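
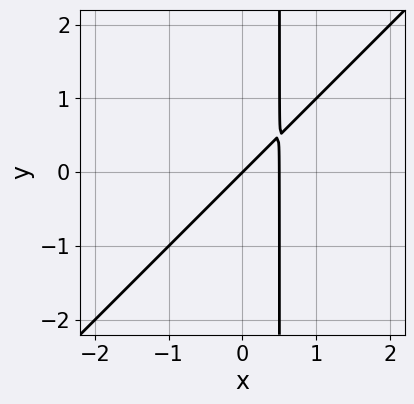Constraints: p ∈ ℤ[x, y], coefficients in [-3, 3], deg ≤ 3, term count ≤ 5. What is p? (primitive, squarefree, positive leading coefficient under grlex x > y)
deg p = 2. The shape is more complex than any degree-1 curve.
From the visible intercepts: it meets the y-axis at y = 0 (among the integer gridlines); it meets the x-axis at x = 0 (among the integer gridlines).
These observations pin down the coefficients.

2*x^2 - 2*x*y - x + y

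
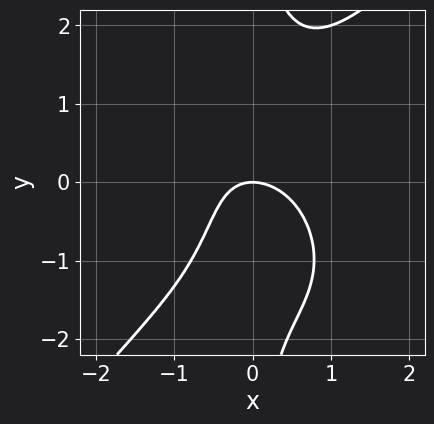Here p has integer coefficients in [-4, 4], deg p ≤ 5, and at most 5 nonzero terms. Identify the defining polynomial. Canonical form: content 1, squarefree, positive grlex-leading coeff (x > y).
3*x^4 - 2*x*y^3 + 3*x^2 + 2*x*y + 3*y

Degree: a generic line meets the curve in up to 4 points, so deg p = 4.
Observable constraints: it crosses the x-axis at the gridline x = 0; it crosses the y-axis at the gridline y = 0.
These observations pin down the coefficients.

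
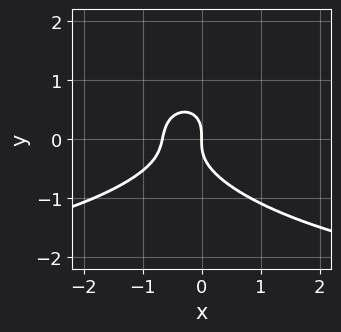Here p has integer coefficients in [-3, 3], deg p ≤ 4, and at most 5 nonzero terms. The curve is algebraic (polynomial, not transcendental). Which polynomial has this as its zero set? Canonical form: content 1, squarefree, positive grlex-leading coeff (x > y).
x^2*y + 3*y^3 + 3*x^2 + 2*x

1. Degree: a generic line meets the curve in up to 3 points, so deg p = 3.
2. Reading off the gridlines: it meets the y-axis at y = 0 (among the integer gridlines); one x-axis crossing is at x = 0.
3. The integer polynomial consistent with all of this is the stated p.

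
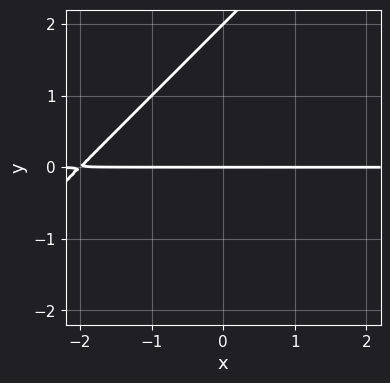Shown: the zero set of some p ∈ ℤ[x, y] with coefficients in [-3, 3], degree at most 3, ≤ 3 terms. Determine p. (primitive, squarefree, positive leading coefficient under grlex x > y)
First, degree: no degree-1 curve has this shape, so deg p = 2.
Next, from the visible intercepts: the y-axis gridline crossings are at y ∈ {0, 2}; every point of the x-axis in the box is on the curve.
Finally, the integer polynomial consistent with all of this is the stated p.

x*y - y^2 + 2*y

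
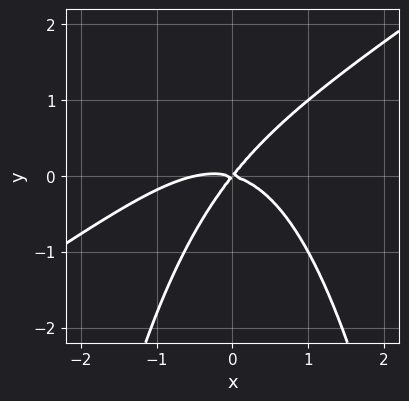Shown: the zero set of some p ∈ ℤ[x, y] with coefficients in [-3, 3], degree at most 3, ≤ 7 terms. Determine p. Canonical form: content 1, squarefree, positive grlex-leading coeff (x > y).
(a) deg p = 3.
(b) Observable constraints: it meets the x-axis at x = 0 (among the integer gridlines); one y-axis crossing is at y = 0.
(c) Fitting integer coefficients to these (and the overall shape) gives p.

2*x^3 - 3*x^2*y + x^2 + 3*x*y - 3*y^2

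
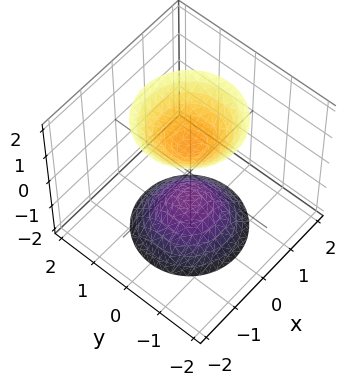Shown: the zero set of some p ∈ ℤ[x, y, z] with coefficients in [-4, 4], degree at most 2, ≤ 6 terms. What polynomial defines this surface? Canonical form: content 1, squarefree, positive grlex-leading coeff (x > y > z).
2*x^2 + 2*y^2 - z^2 + 1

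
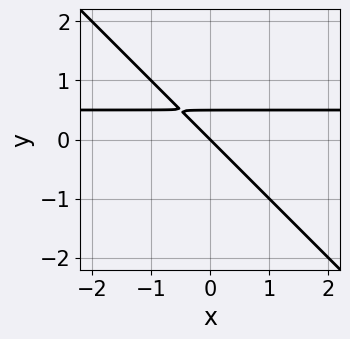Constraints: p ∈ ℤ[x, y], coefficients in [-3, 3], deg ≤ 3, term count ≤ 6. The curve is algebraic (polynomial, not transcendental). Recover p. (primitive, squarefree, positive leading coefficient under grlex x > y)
2*x*y + 2*y^2 - x - y

(a) The degree is 2 — no degree-1 curve has this shape.
(b) From the visible intercepts: one x-axis crossing is at x = 0; it meets the y-axis at y = 0 (among the integer gridlines).
(c) Solving for integer coefficients yields p as stated.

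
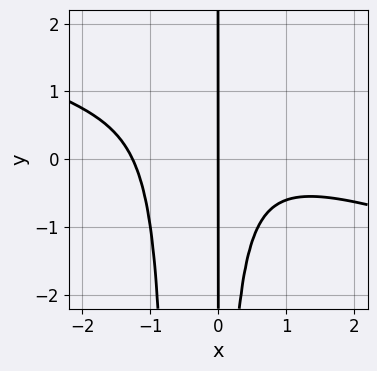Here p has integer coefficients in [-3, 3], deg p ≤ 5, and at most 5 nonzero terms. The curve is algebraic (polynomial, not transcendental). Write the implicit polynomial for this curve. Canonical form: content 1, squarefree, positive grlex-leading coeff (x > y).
x^4 + 3*x^3*y + 2*x^2*y + 2*x

Degree: the shape is more complex than any degree-3 curve, so deg p = 4.
Reading off the gridlines: the visible y-axis segment lies entirely on the curve; it meets the x-axis at x = 0 (among the integer gridlines).
The integer polynomial consistent with all of this is the stated p.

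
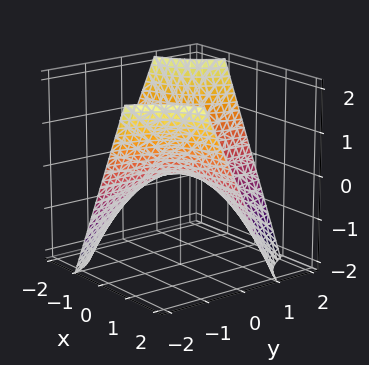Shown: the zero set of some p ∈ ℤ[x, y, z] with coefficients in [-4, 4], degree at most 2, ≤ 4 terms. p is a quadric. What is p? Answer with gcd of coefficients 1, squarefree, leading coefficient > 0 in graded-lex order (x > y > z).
First, the degree is 2 — a hyperbolic paraboloid; a quadric.
Then, checking where it meets the axes: it crosses the z-axis at the gridline z = 0; the visible y-axis segment lies entirely on the surface; the visible x-axis segment lies entirely on the surface.
Finally, assembling these constraints gives the stated polynomial.

x*y + z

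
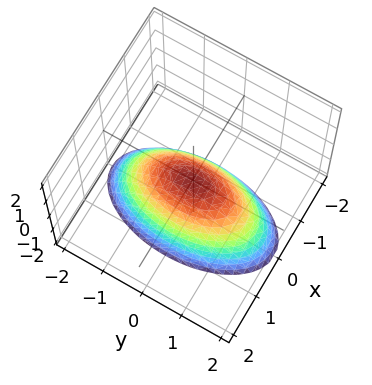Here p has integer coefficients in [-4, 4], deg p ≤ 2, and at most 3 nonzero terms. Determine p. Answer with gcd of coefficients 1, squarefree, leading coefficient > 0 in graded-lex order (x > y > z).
3*x^2 + y^2 + 2*z

First, degree: a single bowl opening along one axis; a quadric, so deg p = 2.
Next, symmetries: mirror symmetry x ↦ −x ⇒ only even powers of x; the y ↦ −y reflection is a symmetry, so y appears only in even powers.
Next, against the integer gridlines: it meets the x-axis at x = 0 (among the integer gridlines); one z-axis crossing is at z = 0; it crosses the y-axis at the gridline y = 0.
Finally, matching integer coefficients to the picture gives p.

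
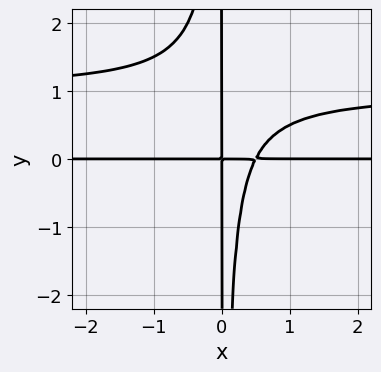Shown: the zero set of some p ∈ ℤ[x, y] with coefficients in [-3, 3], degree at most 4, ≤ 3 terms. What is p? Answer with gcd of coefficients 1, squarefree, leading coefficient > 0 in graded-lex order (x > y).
First, deg p = 4. No degree-3 curve has this shape.
Next, checking where it meets the axes: every point of the x-axis in the box is on the curve; every point of the y-axis in the box is on the curve.
Finally, together with the visible shape, these determine p as stated.

2*x^2*y^2 - 2*x^2*y + x*y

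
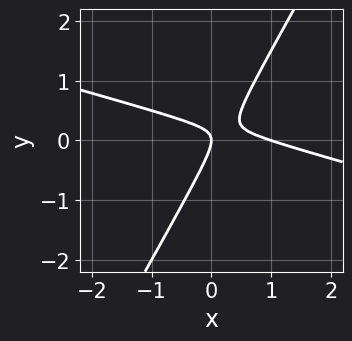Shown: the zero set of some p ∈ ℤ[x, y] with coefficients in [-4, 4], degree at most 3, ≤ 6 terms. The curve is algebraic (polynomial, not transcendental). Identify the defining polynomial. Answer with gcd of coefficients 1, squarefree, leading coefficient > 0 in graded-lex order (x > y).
(a) Degree: no degree-1 curve has this shape, so deg p = 2.
(b) Checking where it meets the axes: it crosses the y-axis at the gridline y = 0; the x-axis gridline crossings are at x ∈ {0, 1}.
(c) Matching integer coefficients to the picture gives p.

x^2 + 3*x*y - 2*y^2 - x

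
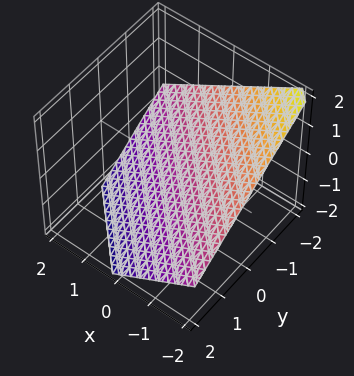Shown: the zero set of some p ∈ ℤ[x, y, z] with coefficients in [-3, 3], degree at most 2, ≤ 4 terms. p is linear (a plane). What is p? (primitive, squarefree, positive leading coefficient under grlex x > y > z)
First, the degree is 1 — every cross-section is a straight line — this is a plane.
Next, reading off the gridlines: it meets the x-axis at x = -1 (among the integer gridlines); it meets the y-axis at y = -1 (among the integer gridlines).
Finally, assembling these constraints gives the stated polynomial.

2*x + 2*y + 3*z + 2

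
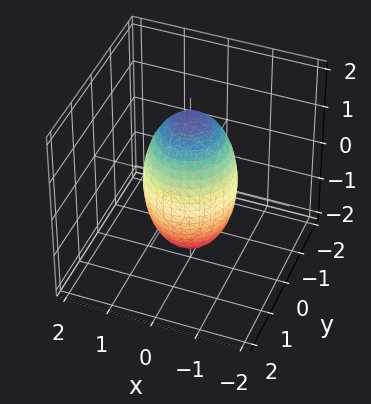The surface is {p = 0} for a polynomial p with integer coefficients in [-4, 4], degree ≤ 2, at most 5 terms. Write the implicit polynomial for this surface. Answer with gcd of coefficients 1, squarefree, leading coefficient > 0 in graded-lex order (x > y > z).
First, the degree is 2 — a closed, bounded, convex surface; a quadric.
Then, symmetries: it's symmetric under z → −z, forcing even powers of z; every cross-section ⟂ z is a circle, so x, y appear only via x² + y².
Then, observable constraints: a circular section at z = 0 has radius exactly 1; the y-axis gridline crossings are at y ∈ {-1, 1}; among the integer gridlines, it crosses the x-axis at x ∈ {-1, 1}.
Finally, together with the visible shape, these determine p as stated.

3*x^2 + 3*y^2 + z^2 - 3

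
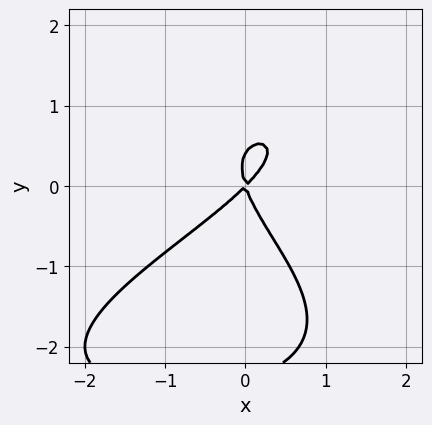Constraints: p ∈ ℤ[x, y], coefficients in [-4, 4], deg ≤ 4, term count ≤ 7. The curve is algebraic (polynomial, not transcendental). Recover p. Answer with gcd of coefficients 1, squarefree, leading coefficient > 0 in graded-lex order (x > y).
y^4 + 2*y^3 + 3*x^2 - 2*x*y - y^2

First, the degree is 4 — a generic line meets the curve in up to 4 points.
Then, reading off the gridlines: it meets the x-axis at x = 0 (among the integer gridlines); one y-axis crossing is at y = 0.
Finally, these observations pin down the coefficients.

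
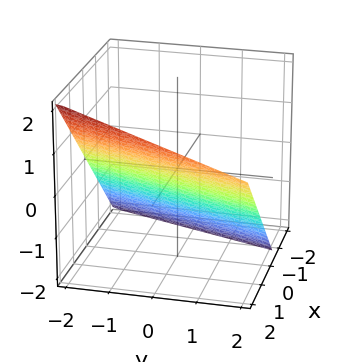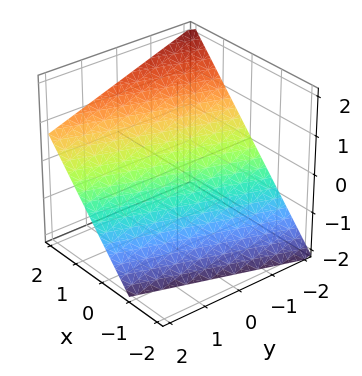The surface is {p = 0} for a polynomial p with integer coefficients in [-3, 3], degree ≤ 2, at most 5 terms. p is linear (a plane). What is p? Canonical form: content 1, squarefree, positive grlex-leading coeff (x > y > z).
3*x - y - 3*z - 2

1. Degree: every cross-section is a straight line — this is a plane, so deg p = 1.
2. Observable constraints: one y-axis crossing is at y = -2.
3. Putting this together gives p.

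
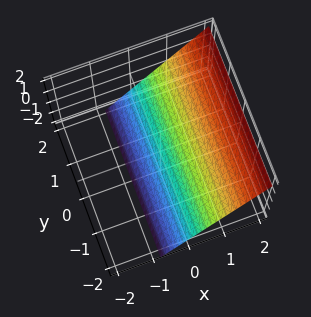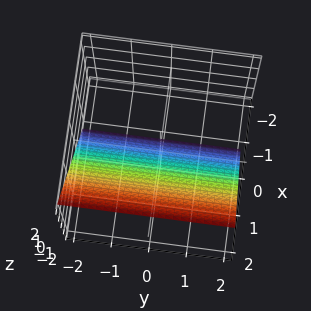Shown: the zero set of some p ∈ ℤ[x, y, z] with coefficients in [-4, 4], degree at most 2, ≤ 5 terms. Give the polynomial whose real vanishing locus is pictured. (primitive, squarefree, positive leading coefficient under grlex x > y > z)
3*x - 2*z - 2

Degree: the surface is flat (a plane), so deg p = 1.
From the axis intercepts and sections: it meets the z-axis at z = -1 (among the integer gridlines); the surface avoids every integer y-axis point in the box.
Assembling these constraints gives the stated polynomial.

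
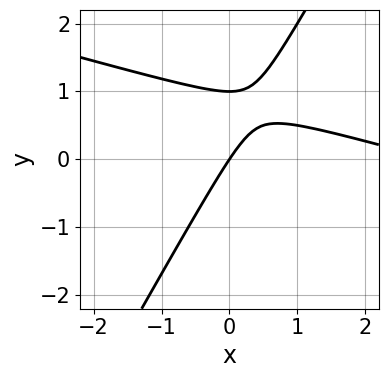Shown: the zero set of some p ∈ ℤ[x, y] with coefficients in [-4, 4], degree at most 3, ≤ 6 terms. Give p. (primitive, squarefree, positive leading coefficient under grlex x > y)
x^2 + 3*x*y - 2*y^2 - 3*x + 2*y

(a) deg p = 2. The shape is more complex than any degree-1 curve.
(b) Against the integer gridlines: among the integer gridlines, it crosses the y-axis at y ∈ {0, 1}; one x-axis crossing is at x = 0.
(c) These observations pin down the coefficients.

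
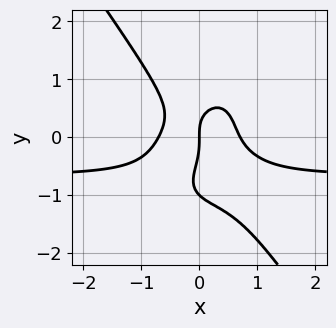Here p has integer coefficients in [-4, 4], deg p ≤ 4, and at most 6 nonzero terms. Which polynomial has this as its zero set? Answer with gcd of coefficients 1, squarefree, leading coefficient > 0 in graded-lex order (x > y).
First, the degree is 4 — the shape is more complex than any degree-3 curve.
Then, against the integer gridlines: among the integer gridlines, it crosses the y-axis at y ∈ {-1, 0}; one x-axis crossing is at x = 0.
Finally, solving for integer coefficients yields p as stated.

3*x^3*y + y^4 + 2*x^3 + y^3 - x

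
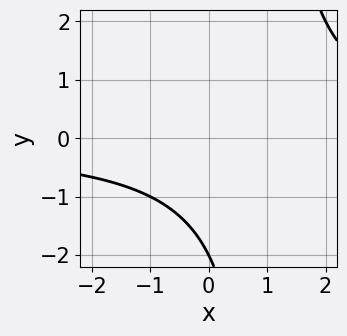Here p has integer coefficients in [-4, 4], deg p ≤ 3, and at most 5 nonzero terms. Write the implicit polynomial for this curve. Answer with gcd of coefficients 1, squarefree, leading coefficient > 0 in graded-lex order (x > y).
x*y - y - 2

First, the degree is 2 — a generic line meets the curve in up to 2 points.
Then, checking where it meets the axes: no x-intercept at any integer in the box; it meets the y-axis at y = -2 (among the integer gridlines).
Finally, fitting integer coefficients to these (and the overall shape) gives p.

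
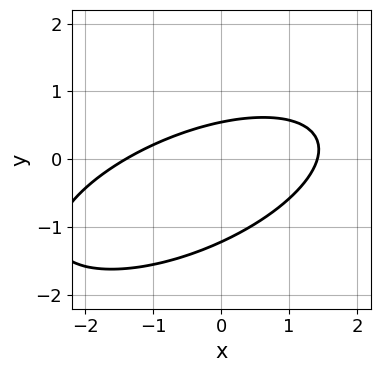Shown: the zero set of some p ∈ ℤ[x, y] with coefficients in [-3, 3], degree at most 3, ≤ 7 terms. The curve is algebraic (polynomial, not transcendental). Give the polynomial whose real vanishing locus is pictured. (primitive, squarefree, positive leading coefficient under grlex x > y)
x^2 - 2*x*y + 3*y^2 + 2*y - 2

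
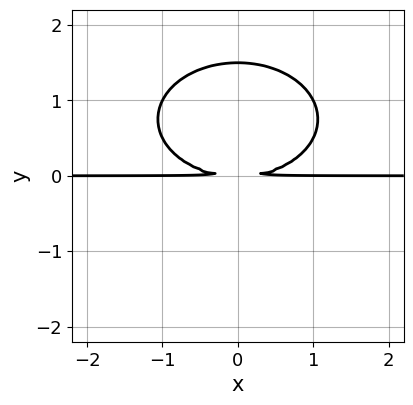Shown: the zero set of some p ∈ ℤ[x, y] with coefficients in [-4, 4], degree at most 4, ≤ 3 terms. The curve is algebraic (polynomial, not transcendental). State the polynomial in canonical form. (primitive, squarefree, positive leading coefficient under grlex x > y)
Degree: no degree-2 curve has this shape, so deg p = 3.
Symmetries: the x ↦ −x reflection is a symmetry, so x appears only in even powers.
Checking where it meets the axes: the visible x-axis segment lies entirely on the curve.
Together with the visible shape, these determine p as stated.

x^2*y + 2*y^3 - 3*y^2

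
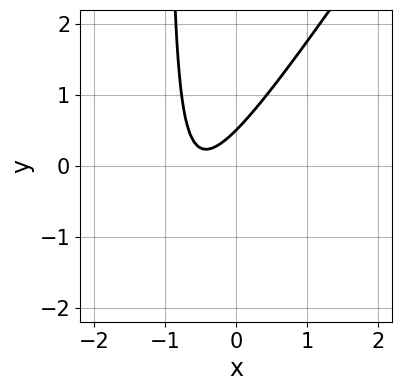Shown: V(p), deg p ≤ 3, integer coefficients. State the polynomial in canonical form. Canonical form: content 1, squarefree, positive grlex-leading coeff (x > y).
3*x^2 - 2*x*y + 3*x - 2*y + 1

(a) Degree: a generic line meets the curve in up to 2 points, so deg p = 2.
(b) Reading off the gridlines: it misses every integer gridline on the x-axis.
(c) Fitting integer coefficients to these (and the overall shape) gives p.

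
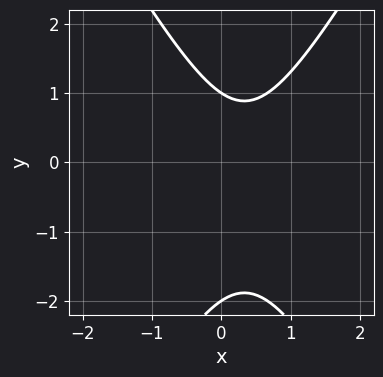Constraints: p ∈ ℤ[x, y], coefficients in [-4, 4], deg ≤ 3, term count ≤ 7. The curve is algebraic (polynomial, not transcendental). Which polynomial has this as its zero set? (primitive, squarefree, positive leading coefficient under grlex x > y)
3*x^2 - y^2 - 2*x - y + 2

1. deg p = 2. No degree-1 curve has this shape.
2. From the axis intercepts and sections: it misses every integer gridline on the x-axis; the y-axis gridline crossings are at y ∈ {-2, 1}.
3. The integer polynomial consistent with all of this is the stated p.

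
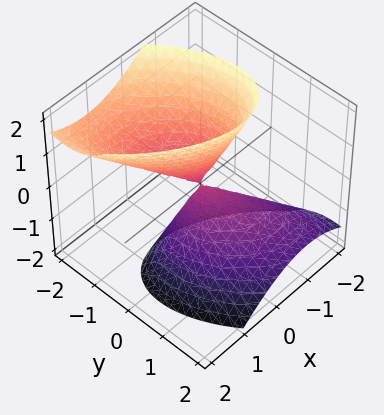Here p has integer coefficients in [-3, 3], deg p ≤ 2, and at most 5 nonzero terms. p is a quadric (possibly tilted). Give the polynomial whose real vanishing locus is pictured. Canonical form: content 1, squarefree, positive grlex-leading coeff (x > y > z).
I count 2 distinct pieces.
Degree: the shape is more complex than any degree-1 surface, so deg p = 2.
Reading off the gridlines: one x-axis crossing is at x = 0; it crosses the z-axis at the gridline z = 0.
The integer polynomial consistent with all of this is the stated p.

2*x^2 + 2*x*y + 2*y^2 + 2*y*z - z^2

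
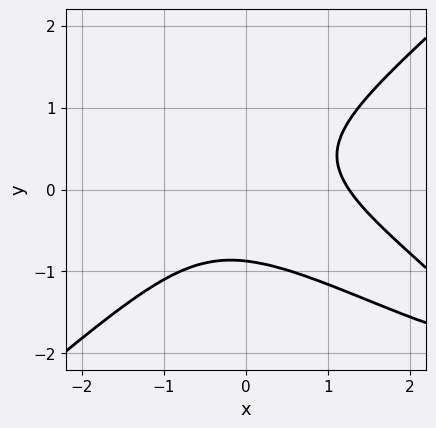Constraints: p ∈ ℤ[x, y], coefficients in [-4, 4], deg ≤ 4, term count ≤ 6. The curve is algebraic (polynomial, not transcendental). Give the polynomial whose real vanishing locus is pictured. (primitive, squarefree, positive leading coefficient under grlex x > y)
x^3 + 2*x^2*y - x*y^2 - 3*y^3 - 2

1. deg p = 3.
2. The integer polynomial consistent with all of this is the stated p.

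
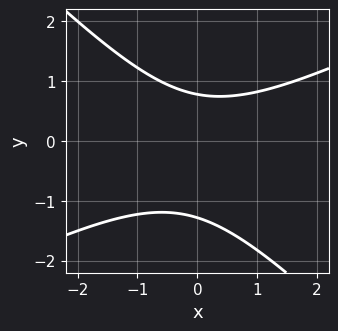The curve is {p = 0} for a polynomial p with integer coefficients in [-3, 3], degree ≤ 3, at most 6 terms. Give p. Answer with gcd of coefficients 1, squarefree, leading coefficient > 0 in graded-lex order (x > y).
x^2 - x*y - 2*y^2 - y + 2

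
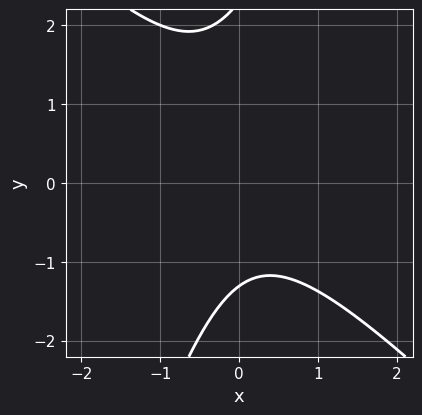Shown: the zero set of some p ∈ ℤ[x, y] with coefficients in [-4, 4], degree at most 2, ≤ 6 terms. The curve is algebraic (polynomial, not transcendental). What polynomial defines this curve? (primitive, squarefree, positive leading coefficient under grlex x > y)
3*x^2 + 2*x*y - y^2 + y + 3

1. The degree is 2 — a generic line meets the curve in up to 2 points.
2. Checking where it meets the axes: it misses every integer gridline on the x-axis.
3. These observations pin down the coefficients.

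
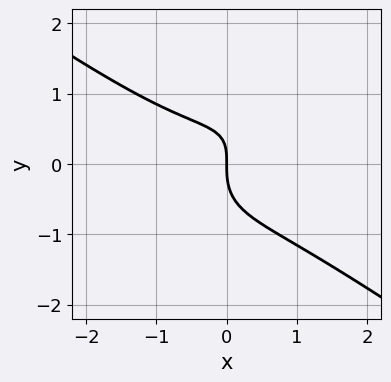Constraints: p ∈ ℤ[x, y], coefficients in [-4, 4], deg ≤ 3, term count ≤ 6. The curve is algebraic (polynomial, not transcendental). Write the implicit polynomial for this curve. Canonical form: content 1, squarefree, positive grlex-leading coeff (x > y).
2*x^3 - 2*x*y^2 + 3*y^3 - 2*x*y + 3*x

1. Degree: the shape is more complex than any degree-2 curve, so deg p = 3.
2. From the axis intercepts and sections: one x-axis crossing is at x = 0; one y-axis crossing is at y = 0.
3. These observations pin down the coefficients.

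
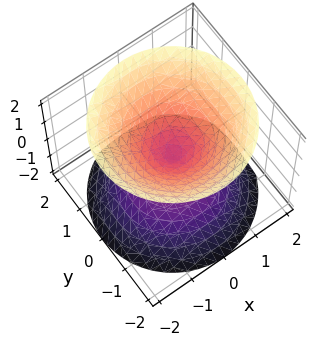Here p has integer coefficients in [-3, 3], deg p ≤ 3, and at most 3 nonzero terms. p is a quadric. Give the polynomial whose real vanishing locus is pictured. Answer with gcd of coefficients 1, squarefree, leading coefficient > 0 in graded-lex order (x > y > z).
x^2 + y^2 - z^2

(a) I count 2 distinct pieces. They look like related sheets of one shape, so recover p as a whole.
(b) Degree: two nappes meeting at a single point; a quadric, so deg p = 2.
(c) Symmetries: it's symmetric under z → −z, forcing even powers of z; the surface is invariant under rotation about z: p = q(x² + y², z).
(d) Checking where it meets the axes: it meets the y-axis at y = 0 (among the integer gridlines); a circular section at z = -1 has radius exactly 1; it meets the z-axis at z = 0 (among the integer gridlines); one x-axis crossing is at x = 0.
(e) Fitting integer coefficients to these (and the overall shape) gives p.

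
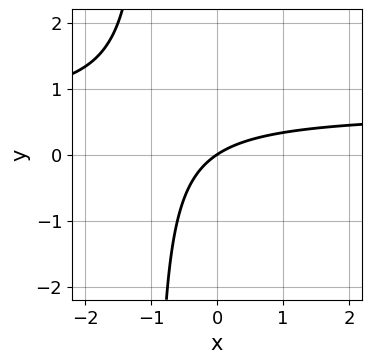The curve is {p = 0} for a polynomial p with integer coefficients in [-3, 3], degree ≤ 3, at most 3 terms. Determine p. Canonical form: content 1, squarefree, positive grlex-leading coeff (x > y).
Degree: no degree-1 curve has this shape, so deg p = 2.
Reading off the gridlines: one y-axis crossing is at y = 0; it meets the x-axis at x = 0 (among the integer gridlines).
Together with the visible shape, these determine p as stated.

3*x*y - 2*x + 3*y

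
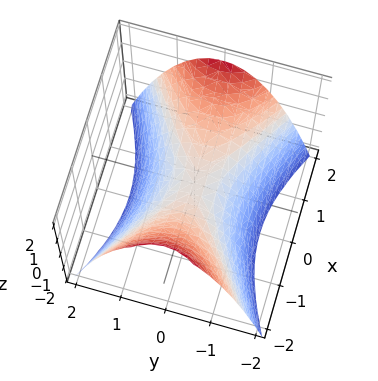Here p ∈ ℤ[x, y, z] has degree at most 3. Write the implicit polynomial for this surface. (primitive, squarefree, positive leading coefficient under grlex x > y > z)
1. The degree is 2 — a saddle surface; a quadric.
2. Symmetries: mirror symmetry y ↦ −y ⇒ only even powers of y; the x ↦ −x reflection is a symmetry, so x appears only in even powers.
3. From the visible intercepts: it crosses the z-axis at the gridline z = 0; it crosses the y-axis at the gridline y = 0.
4. Putting this together gives p.

x^2 - 2*y^2 - 2*z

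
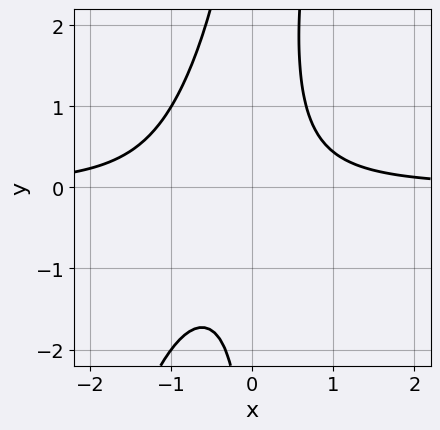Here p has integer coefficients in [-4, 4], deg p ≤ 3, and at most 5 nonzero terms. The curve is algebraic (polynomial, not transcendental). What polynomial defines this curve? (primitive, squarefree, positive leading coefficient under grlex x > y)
3*x^2*y - x*y^2 + 2*x*y - 2

First, the degree is 3 — a generic line meets the curve in up to 3 points.
Then, against the integer gridlines: it misses every integer gridline on the y-axis; no x-intercept at any integer in the box.
Finally, solving for integer coefficients yields p as stated.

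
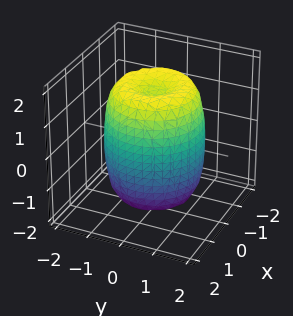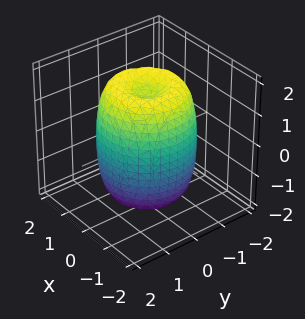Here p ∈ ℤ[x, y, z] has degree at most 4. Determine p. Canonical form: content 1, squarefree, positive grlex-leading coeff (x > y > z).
Degree: a generic line meets the surface in up to 4 points, so deg p = 4.
By symmetry, every cross-section ⟂ z is a circle, so x, y appear only via x² + y².
Checking where it meets the axes: a circular section at z = -1 has radius between 1 and 2.
Assembling these constraints gives the stated polynomial.

2*x^4 + 4*x^2*y^2 + 2*y^4 - 3*x^2 - 3*y^2 + z^2 - 2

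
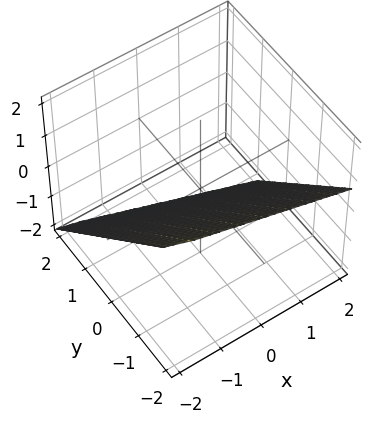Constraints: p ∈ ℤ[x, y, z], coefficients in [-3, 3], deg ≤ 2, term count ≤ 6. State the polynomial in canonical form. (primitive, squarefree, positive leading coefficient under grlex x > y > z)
x + 3*y + 3*z + 2

1. Degree: every cross-section is a straight line — this is a plane, so deg p = 1.
2. From the axis intercepts and sections: one x-axis crossing is at x = -2.
3. These observations pin down the coefficients.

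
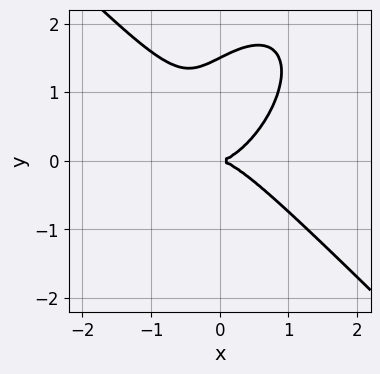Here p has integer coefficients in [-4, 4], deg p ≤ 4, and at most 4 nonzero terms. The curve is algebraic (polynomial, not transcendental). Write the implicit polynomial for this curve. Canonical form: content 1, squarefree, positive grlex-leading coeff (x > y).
1. The degree is 3 — a generic line meets the curve in up to 3 points.
2. From the axis intercepts and sections: one y-axis crossing is at y = 0; it crosses the x-axis at the gridline x = 0.
3. Putting this together gives p.

3*x^3 - x*y^2 + 2*y^3 - 3*y^2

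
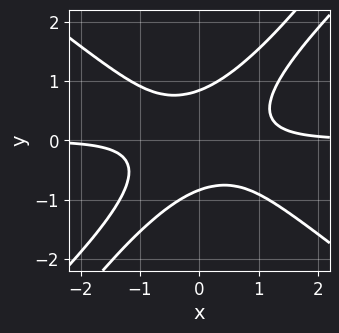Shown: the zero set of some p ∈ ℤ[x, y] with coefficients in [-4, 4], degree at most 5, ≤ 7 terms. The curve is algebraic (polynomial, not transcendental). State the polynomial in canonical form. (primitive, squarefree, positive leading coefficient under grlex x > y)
2*x^3*y - x^2*y^2 - 3*x*y^3 + 2*y^4 - 1

Degree: the shape is more complex than any degree-3 curve, so deg p = 4.
Reading off the gridlines: the curve avoids every integer x-axis point in the box.
Assembling these constraints gives the stated polynomial.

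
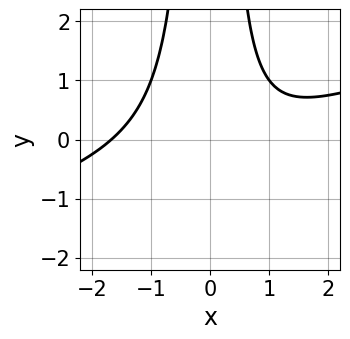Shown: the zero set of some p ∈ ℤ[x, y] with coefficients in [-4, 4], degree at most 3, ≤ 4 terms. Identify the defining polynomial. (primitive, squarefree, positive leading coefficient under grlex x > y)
First, deg p = 3. No degree-2 curve has this shape.
Next, observable constraints: the curve avoids every integer y-axis point in the box.
Finally, putting this together gives p.

x^3 - 3*x^2*y - x + 3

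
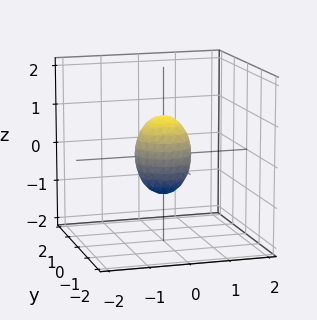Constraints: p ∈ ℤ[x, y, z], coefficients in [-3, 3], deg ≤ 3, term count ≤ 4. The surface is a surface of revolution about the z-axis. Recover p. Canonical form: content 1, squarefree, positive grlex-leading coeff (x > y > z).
Degree: a generic line meets the surface in up to 2 points, so deg p = 2.
By symmetry, every cross-section ⟂ z is a circle, so x, y appear only via x² + y².
From the visible intercepts: a circular section at z = 0 has radius between 0 and 1; among the integer gridlines, it crosses the z-axis at z ∈ {-1, 1}.
Matching integer coefficients to the picture gives p.

2*x^2 + 2*y^2 + z^2 - 1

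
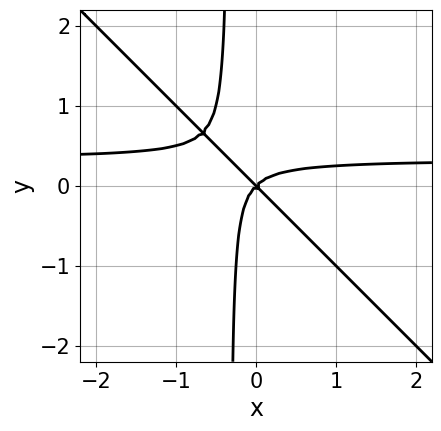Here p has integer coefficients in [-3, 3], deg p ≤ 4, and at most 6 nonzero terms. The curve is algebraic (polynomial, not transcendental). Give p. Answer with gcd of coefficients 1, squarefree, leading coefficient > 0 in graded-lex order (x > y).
3*x^2*y + 3*x*y^2 - x^2 + y^2

1. Degree: a generic line meets the curve in up to 3 points, so deg p = 3.
2. Against the integer gridlines: it meets the x-axis at x = 0 (among the integer gridlines); one y-axis crossing is at y = 0.
3. Assembling these constraints gives the stated polynomial.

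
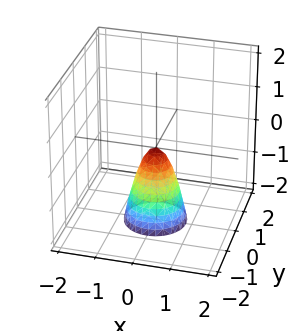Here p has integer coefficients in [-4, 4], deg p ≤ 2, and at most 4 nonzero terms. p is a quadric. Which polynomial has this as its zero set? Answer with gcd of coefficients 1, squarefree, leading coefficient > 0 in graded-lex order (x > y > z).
3*x^2 + 3*y^2 + z

(a) The degree is 2 — a paraboloid; a quadric.
(b) Symmetries: rotational symmetry about the z-axis ⇒ p depends on x, y only through x² + y².
(c) Checking where it meets the axes: it crosses the x-axis at the gridline x = 0; it meets the z-axis at z = 0 (among the integer gridlines); a circular section at z = -2 has radius between 0 and 1; it crosses the y-axis at the gridline y = 0.
(d) These observations pin down the coefficients.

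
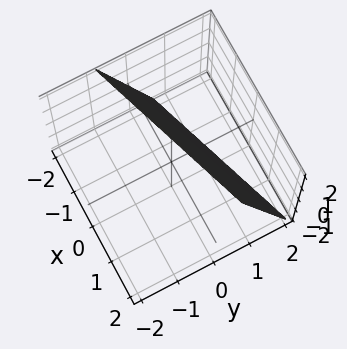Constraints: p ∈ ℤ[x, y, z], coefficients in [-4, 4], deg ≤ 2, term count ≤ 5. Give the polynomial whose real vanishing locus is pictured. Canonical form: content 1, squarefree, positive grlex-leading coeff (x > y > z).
1. The degree is 1 — the surface is flat (a plane).
2. From the visible intercepts: it meets the x-axis at x = -2 (among the integer gridlines); it crosses the z-axis at the gridline z = 2.
3. Matching integer coefficients to the picture gives p.

x - 3*y - z + 2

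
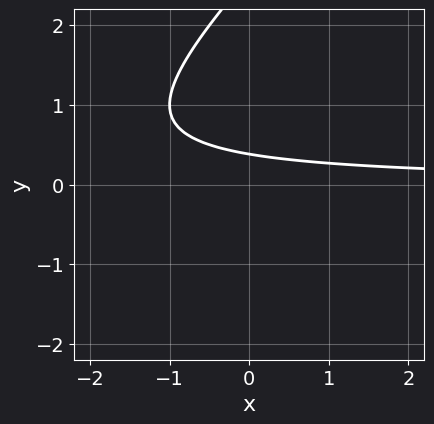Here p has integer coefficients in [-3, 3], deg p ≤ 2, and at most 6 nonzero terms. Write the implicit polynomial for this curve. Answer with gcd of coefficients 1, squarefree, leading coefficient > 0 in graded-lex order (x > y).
x*y - y^2 + 3*y - 1

deg p = 2. No degree-1 curve has this shape.
From the visible intercepts: no x-intercept at any integer in the box.
Matching integer coefficients to the picture gives p.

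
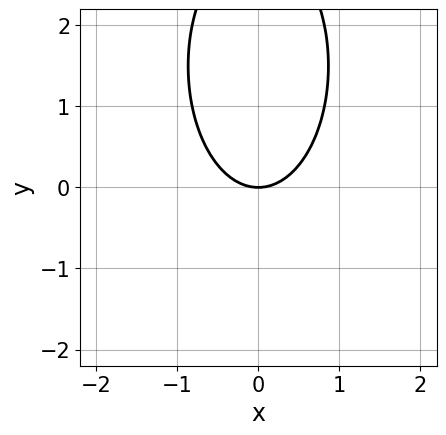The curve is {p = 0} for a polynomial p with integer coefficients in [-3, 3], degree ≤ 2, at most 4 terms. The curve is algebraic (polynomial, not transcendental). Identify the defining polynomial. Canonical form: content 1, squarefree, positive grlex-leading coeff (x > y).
Degree: a generic line meets the curve in up to 2 points, so deg p = 2.
Symmetries: it's symmetric under x → −x, forcing even powers of x.
From the visible intercepts: it meets the x-axis at x = 0 (among the integer gridlines); it meets the y-axis at y = 0 (among the integer gridlines).
These observations pin down the coefficients.

3*x^2 + y^2 - 3*y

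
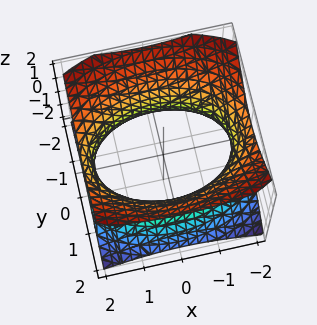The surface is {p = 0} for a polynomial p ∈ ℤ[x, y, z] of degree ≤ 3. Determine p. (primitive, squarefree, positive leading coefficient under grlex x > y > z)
(a) The degree is 2 — one connected sheet with a waist; a quadric.
(b) Symmetries: it's symmetric under z → −z, forcing even powers of z; the x ↦ −x reflection is a symmetry, so x appears only in even powers; mirror symmetry y ↦ −y ⇒ only even powers of y.
(c) Against the integer gridlines: the surface avoids every integer z-axis point in the box.
(d) Putting this together gives p.

x^2 + 2*y^2 - 2*z^2 - 3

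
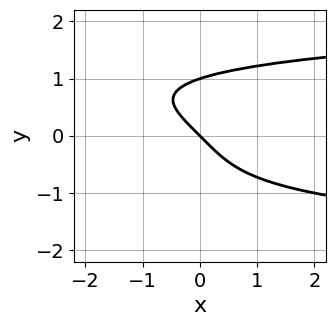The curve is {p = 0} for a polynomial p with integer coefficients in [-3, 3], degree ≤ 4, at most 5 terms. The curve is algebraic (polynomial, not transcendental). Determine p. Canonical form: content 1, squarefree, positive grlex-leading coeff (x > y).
y^4 - x - y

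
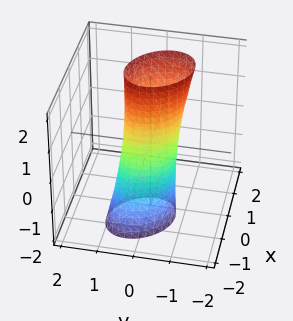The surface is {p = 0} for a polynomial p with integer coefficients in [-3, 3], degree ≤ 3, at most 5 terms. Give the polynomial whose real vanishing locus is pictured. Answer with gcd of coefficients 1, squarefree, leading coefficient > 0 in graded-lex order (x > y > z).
2*x^2 + x*y - x*z + 2*y^2 - 1

1. Degree: a generic line meets the surface in up to 2 points, so deg p = 2.
2. Against the integer gridlines: it misses every integer gridline on the z-axis.
3. The integer polynomial consistent with all of this is the stated p.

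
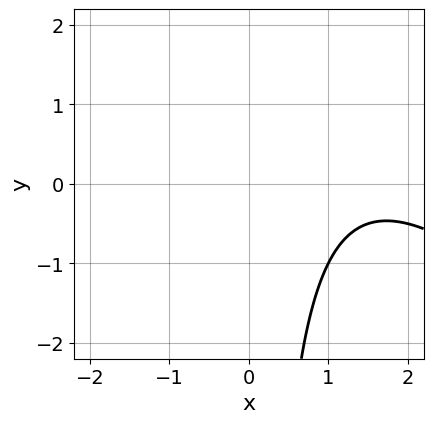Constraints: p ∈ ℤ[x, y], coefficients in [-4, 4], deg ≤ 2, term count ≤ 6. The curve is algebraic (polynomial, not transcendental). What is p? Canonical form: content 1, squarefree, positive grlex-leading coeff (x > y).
The degree is 2 — a generic line meets the curve in up to 2 points.
From the visible intercepts: it misses every integer gridline on the x-axis; the curve avoids every integer y-axis point in the box.
Fitting integer coefficients to these (and the overall shape) gives p.

x^2 + x*y - 3*x + 3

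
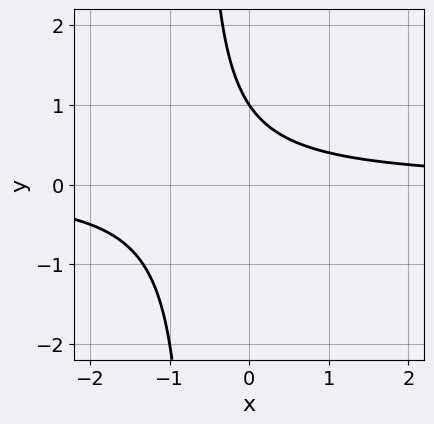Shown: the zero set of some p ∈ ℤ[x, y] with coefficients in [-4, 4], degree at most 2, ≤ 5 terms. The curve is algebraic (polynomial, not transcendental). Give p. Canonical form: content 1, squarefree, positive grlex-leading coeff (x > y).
3*x*y + 2*y - 2

(a) deg p = 2. A generic line meets the curve in up to 2 points.
(b) Reading off the gridlines: the curve avoids every integer x-axis point in the box; one y-axis crossing is at y = 1.
(c) Putting this together gives p.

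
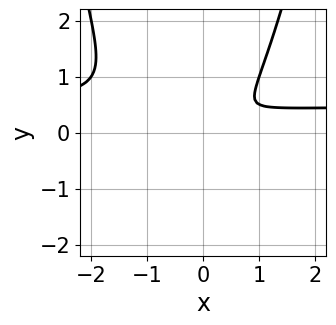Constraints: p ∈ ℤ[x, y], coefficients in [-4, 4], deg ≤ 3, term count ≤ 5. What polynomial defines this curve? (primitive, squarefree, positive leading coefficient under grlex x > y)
(a) deg p = 3. No degree-2 curve has this shape.
(b) Matching integer coefficients to the picture gives p.

2*x^2*y - x^2 + x*y - 2*y^2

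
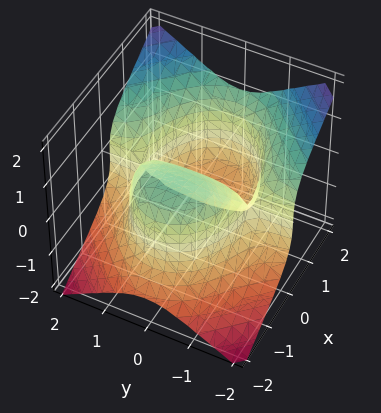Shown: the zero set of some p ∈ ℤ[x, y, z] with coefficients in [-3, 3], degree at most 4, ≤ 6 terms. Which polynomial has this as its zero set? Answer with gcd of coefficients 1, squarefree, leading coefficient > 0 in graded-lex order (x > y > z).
First, the degree is 3 — the shape is more complex than any degree-2 surface.
Next, reading off the gridlines: it meets the x-axis at x = 0 (among the integer gridlines); the visible y-axis segment lies entirely on the surface; it crosses the z-axis at the gridline z = 0.
Finally, assembling these constraints gives the stated polynomial.

x^3 + 2*x*y^2 - 2*z^3 - 3*x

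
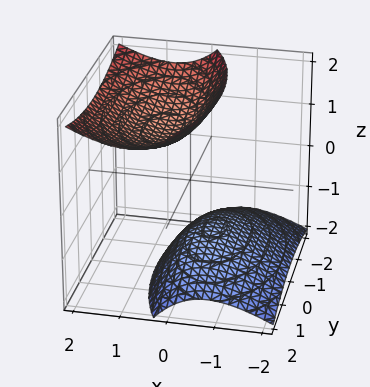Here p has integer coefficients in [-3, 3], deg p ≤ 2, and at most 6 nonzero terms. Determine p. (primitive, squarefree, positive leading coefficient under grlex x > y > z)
1. The picture has 2 separate pieces. Treating them together as one polynomial.
2. The degree is 2 — the shape is more complex than any degree-1 surface.
3. Against the integer gridlines: it misses every integer gridline on the y-axis; no x-intercept at any integer in the box.
4. Matching integer coefficients to the picture gives p.

3*x^2 - 3*x*z + y^2 - 2*z^2 + 3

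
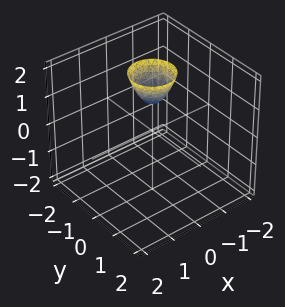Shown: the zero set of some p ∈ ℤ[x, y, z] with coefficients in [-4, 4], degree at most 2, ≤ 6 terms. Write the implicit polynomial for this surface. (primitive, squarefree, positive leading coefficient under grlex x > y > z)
2*x^2 + 2*y^2 - z + 1

1. Degree: no degree-1 surface has this shape, so deg p = 2.
2. Symmetries: rotational symmetry about the z-axis ⇒ p depends on x, y only through x² + y².
3. Reading off the gridlines: one z-axis crossing is at z = 1; it misses every integer gridline on the x-axis; a circular section at z = 2 has radius between 0 and 1; it misses every integer gridline on the y-axis.
4. Assembling these constraints gives the stated polynomial.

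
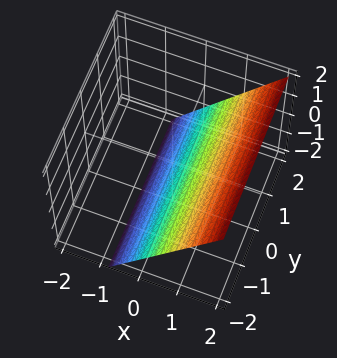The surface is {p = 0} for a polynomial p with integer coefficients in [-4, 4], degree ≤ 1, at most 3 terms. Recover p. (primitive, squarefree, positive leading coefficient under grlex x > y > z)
(a) Degree: every cross-section is a straight line — this is a plane, so deg p = 1.
(b) Observable constraints: no y-intercept at any integer in the box; it crosses the z-axis at the gridline z = -1.
(c) The integer polynomial consistent with all of this is the stated p.

3*x - 2*z - 2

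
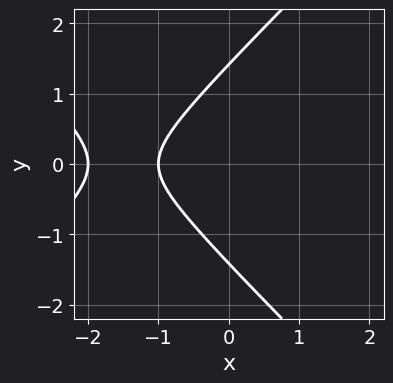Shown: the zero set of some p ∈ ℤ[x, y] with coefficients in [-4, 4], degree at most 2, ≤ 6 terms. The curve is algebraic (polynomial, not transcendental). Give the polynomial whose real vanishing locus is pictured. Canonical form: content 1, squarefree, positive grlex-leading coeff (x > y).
Degree: no degree-1 curve has this shape, so deg p = 2.
Symmetries: the y ↦ −y reflection is a symmetry, so y appears only in even powers.
Reading off the gridlines: among the integer gridlines, it crosses the x-axis at x ∈ {-2, -1}.
Matching integer coefficients to the picture gives p.

x^2 - y^2 + 3*x + 2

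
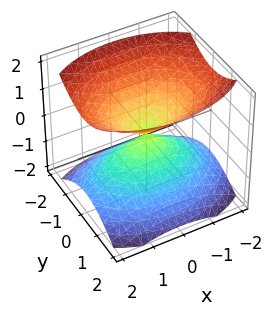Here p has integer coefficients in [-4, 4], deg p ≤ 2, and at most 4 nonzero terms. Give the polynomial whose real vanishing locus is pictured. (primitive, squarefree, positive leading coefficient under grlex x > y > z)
(a) The picture has 2 separate pieces.
(b) Degree: two nappes meeting at a single point; a quadric, so deg p = 2.
(c) Symmetries: the x ↦ −x reflection is a symmetry, so x appears only in even powers; the y ↦ −y reflection is a symmetry, so y appears only in even powers; mirror symmetry z ↦ −z ⇒ only even powers of z.
(d) From the axis intercepts and sections: it meets the x-axis at x = 0 (among the integer gridlines); it crosses the y-axis at the gridline y = 0.
(e) These observations pin down the coefficients.

x^2 + 2*y^2 - 2*z^2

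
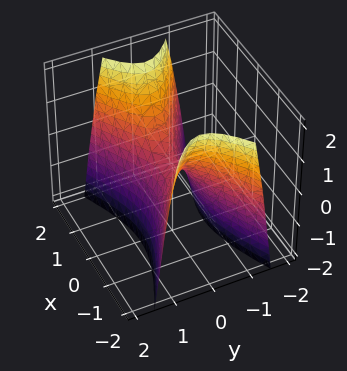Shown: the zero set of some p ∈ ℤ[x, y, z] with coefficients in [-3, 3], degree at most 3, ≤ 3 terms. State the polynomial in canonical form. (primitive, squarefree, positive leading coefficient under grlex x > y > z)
Degree: a hyperbolic paraboloid; a quadric, so deg p = 2.
Symmetries: mirror symmetry y ↦ −y ⇒ only even powers of y; mirror symmetry x ↦ −x ⇒ only even powers of x.
From the visible intercepts: it meets the y-axis at y = 0 (among the integer gridlines); one x-axis crossing is at x = 0.
Matching integer coefficients to the picture gives p.

x^2 - 3*y^2 - z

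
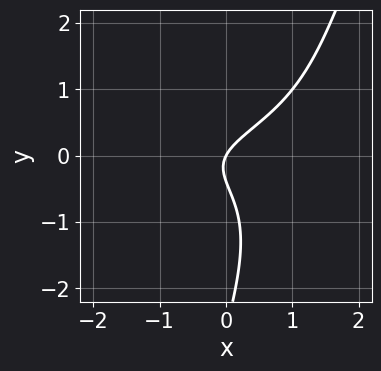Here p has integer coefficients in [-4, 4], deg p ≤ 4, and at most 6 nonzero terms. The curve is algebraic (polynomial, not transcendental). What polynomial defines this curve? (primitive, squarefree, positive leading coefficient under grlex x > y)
3*x*y^2 - y^3 - 3*y^2 + 2*x - y

First, the degree is 3 — a generic line meets the curve in up to 3 points.
Then, against the integer gridlines: one x-axis crossing is at x = 0; it meets the y-axis at y = 0 (among the integer gridlines).
Finally, putting this together gives p.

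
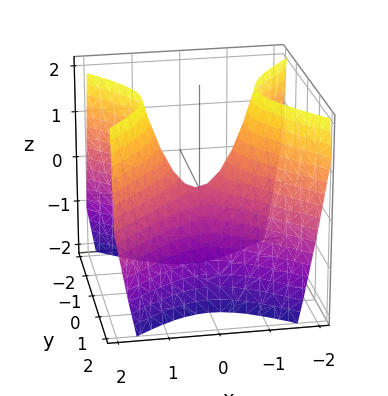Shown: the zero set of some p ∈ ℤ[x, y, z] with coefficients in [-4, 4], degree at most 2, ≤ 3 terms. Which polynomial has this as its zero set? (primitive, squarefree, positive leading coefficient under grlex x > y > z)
Degree: a hyperbolic paraboloid; a quadric, so deg p = 2.
Symmetries: it's symmetric under x → −x, forcing even powers of x; it's symmetric under y → −y, forcing even powers of y.
Reading off the gridlines: it crosses the y-axis at the gridline y = 0; it crosses the z-axis at the gridline z = 0; one x-axis crossing is at x = 0.
Fitting integer coefficients to these (and the overall shape) gives p.

3*x^2 - 3*y^2 - 2*z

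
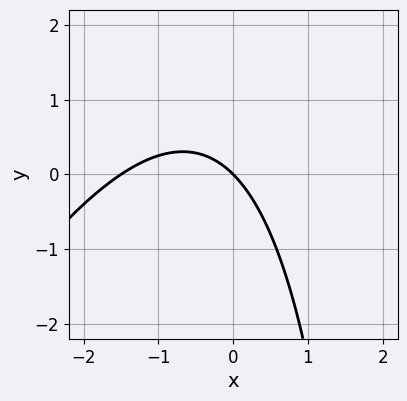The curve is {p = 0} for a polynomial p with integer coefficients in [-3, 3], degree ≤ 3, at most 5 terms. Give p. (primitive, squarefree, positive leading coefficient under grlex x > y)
The degree is 2 — the shape is more complex than any degree-1 curve.
Observable constraints: one x-axis crossing is at x = 0; it meets the y-axis at y = 0 (among the integer gridlines).
Fitting integer coefficients to these (and the overall shape) gives p.

2*x^2 - x*y + 3*x + 3*y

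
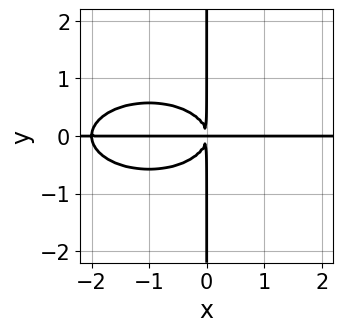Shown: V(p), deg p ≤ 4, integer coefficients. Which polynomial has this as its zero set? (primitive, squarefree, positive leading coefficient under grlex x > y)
x^3*y + 3*x*y^3 + 2*x^2*y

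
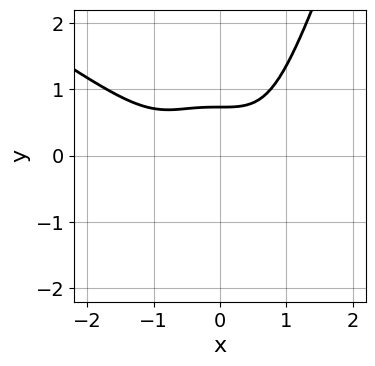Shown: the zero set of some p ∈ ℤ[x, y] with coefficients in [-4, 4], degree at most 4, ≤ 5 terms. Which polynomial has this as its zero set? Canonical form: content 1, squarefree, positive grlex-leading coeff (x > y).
2*x^4 + 3*x^3*y - 2*y^3 - 3*y + 3

First, deg p = 4. The shape is more complex than any degree-3 curve.
Next, from the visible intercepts: no x-intercept at any integer in the box.
Finally, assembling these constraints gives the stated polynomial.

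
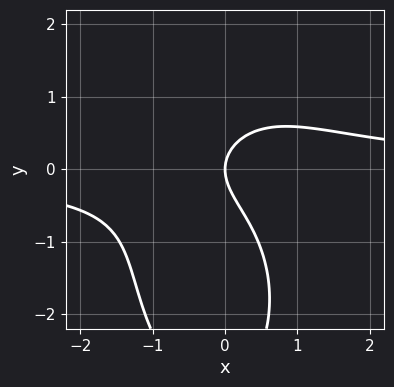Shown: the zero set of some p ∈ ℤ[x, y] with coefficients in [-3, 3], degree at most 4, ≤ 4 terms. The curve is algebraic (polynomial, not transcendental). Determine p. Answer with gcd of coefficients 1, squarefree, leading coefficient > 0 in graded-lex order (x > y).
1. The degree is 3 — a generic line meets the curve in up to 3 points.
2. Observable constraints: it meets the x-axis at x = 0 (among the integer gridlines); one y-axis crossing is at y = 0.
3. Together with the visible shape, these determine p as stated.

3*x^2*y + y^3 + 3*y^2 - 3*x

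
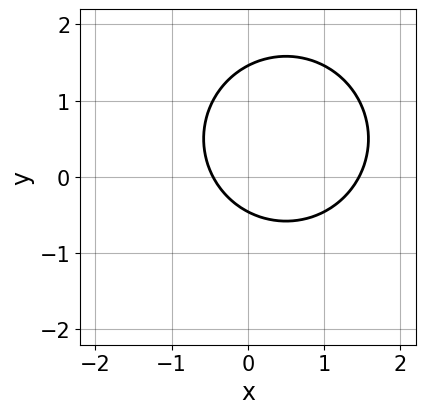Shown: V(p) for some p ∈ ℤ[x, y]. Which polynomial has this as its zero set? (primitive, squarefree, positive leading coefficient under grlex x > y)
First, deg p = 2.
Finally, solving for integer coefficients yields p as stated.

3*x^2 + 3*y^2 - 3*x - 3*y - 2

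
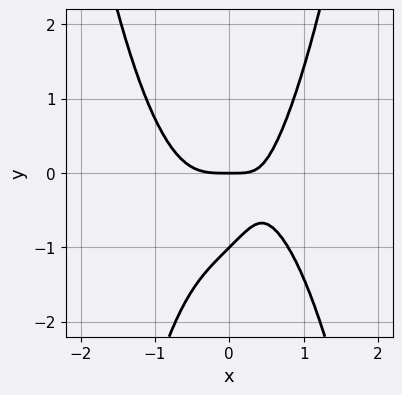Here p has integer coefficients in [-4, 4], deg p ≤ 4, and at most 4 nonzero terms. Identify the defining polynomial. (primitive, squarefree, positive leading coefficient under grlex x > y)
First, the degree is 4 — the shape is more complex than any degree-3 curve.
Next, checking where it meets the axes: among the integer gridlines, it crosses the y-axis at y ∈ {-1, 0}; it meets the x-axis at x = 0 (among the integer gridlines).
Finally, together with the visible shape, these determine p as stated.

2*x^4 + x*y - y^2 - y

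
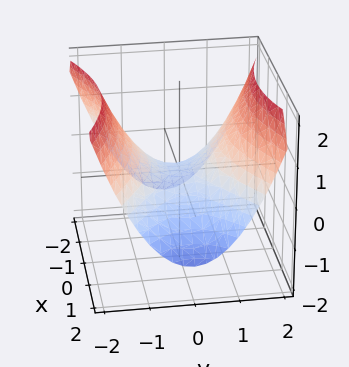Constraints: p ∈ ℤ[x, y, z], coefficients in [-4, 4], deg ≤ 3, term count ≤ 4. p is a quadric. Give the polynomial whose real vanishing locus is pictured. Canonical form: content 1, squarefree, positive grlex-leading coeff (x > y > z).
x^2 - 2*y^2 + 3*z

(a) Degree: a saddle surface; a quadric, so deg p = 2.
(b) Symmetries: the x ↦ −x reflection is a symmetry, so x appears only in even powers; the y ↦ −y reflection is a symmetry, so y appears only in even powers.
(c) From the visible intercepts: it crosses the y-axis at the gridline y = 0; one x-axis crossing is at x = 0; it crosses the z-axis at the gridline z = 0.
(d) Assembling these constraints gives the stated polynomial.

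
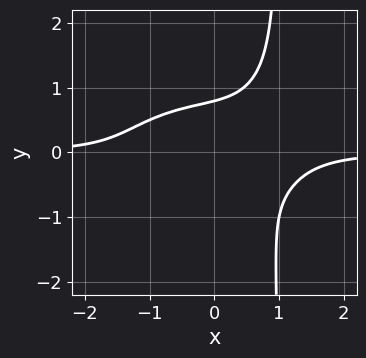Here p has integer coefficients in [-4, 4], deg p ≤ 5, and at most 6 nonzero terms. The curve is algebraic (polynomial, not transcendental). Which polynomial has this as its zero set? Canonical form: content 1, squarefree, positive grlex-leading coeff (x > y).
x^3*y + 2*x*y^3 - 2*y^3 + 1

Degree: the shape is more complex than any degree-3 curve, so deg p = 4.
Observable constraints: the curve avoids every integer x-axis point in the box.
Together with the visible shape, these determine p as stated.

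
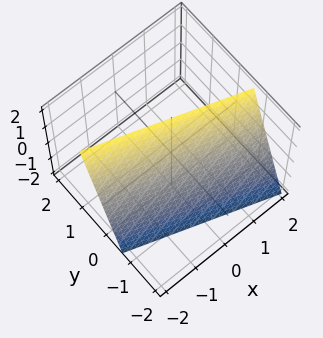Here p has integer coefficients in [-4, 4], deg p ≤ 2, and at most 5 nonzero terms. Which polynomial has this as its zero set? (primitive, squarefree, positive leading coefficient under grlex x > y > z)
(a) The degree is 1 — every cross-section is a straight line — this is a plane.
(b) Observable constraints: it crosses the x-axis at the gridline x = -2; it crosses the z-axis at the gridline z = 2.
(c) The integer polynomial consistent with all of this is the stated p.

x + 3*y - z + 2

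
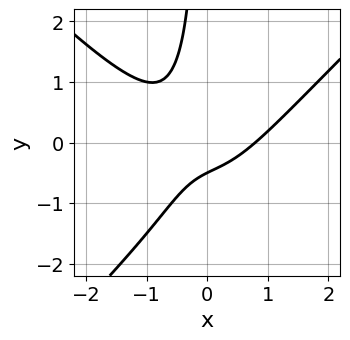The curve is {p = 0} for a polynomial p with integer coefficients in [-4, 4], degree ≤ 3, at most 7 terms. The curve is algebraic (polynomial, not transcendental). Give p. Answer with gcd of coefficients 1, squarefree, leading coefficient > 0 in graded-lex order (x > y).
1. deg p = 3.
2. Putting this together gives p.

2*x^3 - 2*x*y^2 - 3*x*y - 2*y - 1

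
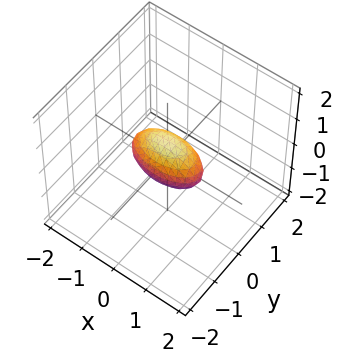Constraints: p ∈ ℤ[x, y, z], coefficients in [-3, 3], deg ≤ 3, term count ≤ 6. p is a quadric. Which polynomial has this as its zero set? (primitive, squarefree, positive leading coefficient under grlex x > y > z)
deg p = 2. Bounded and convex; a quadric.
Symmetries: mirror symmetry x ↦ −x ⇒ only even powers of x; mirror symmetry y ↦ −y ⇒ only even powers of y; the z ↦ −z reflection is a symmetry, so z appears only in even powers.
From the visible intercepts: the x-axis gridline crossings are at x ∈ {-1, 1}.
Solving for integer coefficients yields p as stated.

x^2 + 3*y^2 + 2*z^2 - 1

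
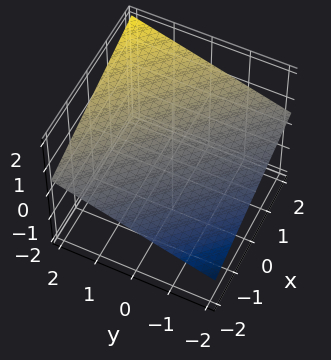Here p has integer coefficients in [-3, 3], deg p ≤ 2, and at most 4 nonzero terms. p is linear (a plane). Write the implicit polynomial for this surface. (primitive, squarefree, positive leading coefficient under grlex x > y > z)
x + y - 3*z + 2

First, the degree is 1 — every cross-section is a straight line — this is a plane.
Next, reading off the gridlines: it meets the x-axis at x = -2 (among the integer gridlines); one y-axis crossing is at y = -2.
Finally, assembling these constraints gives the stated polynomial.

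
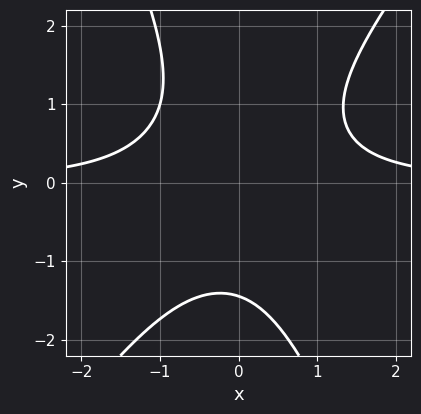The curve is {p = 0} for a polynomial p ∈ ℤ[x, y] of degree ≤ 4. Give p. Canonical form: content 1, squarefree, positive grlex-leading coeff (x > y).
3*x^2*y - x*y^2 - y^3 - 3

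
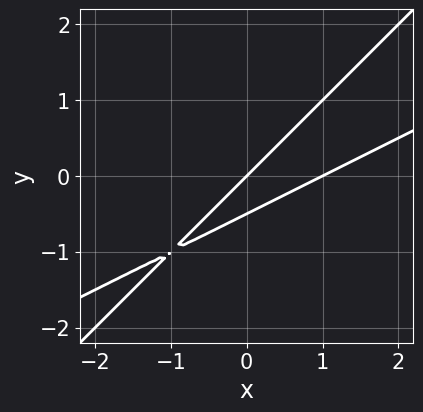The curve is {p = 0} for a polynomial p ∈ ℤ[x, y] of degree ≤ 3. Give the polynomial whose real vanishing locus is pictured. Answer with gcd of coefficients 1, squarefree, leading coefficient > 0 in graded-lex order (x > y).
x^2 - 3*x*y + 2*y^2 - x + y

(a) deg p = 2.
(b) From the axis intercepts and sections: among the integer gridlines, it crosses the x-axis at x ∈ {0, 1}; one y-axis crossing is at y = 0.
(c) Putting this together gives p.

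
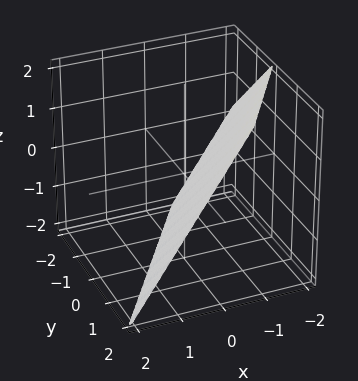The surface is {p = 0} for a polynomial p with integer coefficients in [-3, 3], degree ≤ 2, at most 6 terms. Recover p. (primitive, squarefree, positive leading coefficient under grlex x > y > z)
3*x - 2*y + 2*z + 2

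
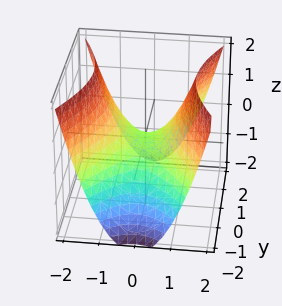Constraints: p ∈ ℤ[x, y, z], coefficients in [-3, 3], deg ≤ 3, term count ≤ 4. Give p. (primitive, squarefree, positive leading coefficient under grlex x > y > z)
2*x^2 - y^2 - 2*z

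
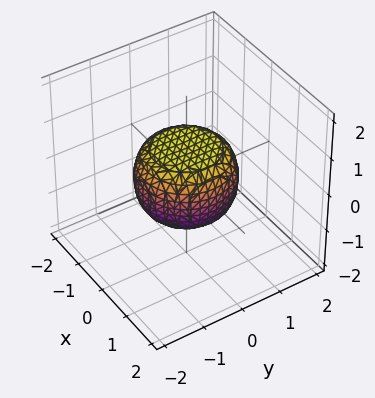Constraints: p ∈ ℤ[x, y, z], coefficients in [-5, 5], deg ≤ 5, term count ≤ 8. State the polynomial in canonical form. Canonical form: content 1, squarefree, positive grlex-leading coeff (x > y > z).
2*x^4 + 4*x^2*y^2 + 2*y^4 - x^2 - y^2 + 3*z^2 - 2

Degree: the shape is more complex than any degree-3 surface, so deg p = 4.
Symmetry: the surface is invariant under rotation about z: p = q(x² + y², z).
Checking where it meets the axes: a circular section at z = 0 has radius between 1 and 2.
The integer polynomial consistent with all of this is the stated p.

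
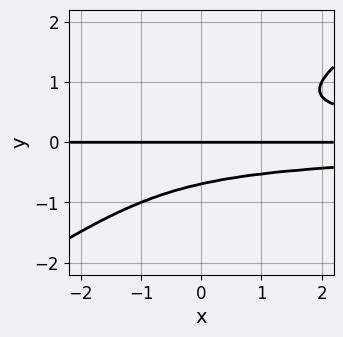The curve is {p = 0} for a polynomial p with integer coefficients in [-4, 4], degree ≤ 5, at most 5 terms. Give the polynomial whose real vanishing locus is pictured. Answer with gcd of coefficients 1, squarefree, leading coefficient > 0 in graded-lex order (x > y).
First, deg p = 4. No degree-3 curve has this shape.
Next, reading off the gridlines: the visible x-axis segment lies entirely on the curve; one y-axis crossing is at y = 0.
Finally, these observations pin down the coefficients.

2*x*y^3 - 3*y^4 - y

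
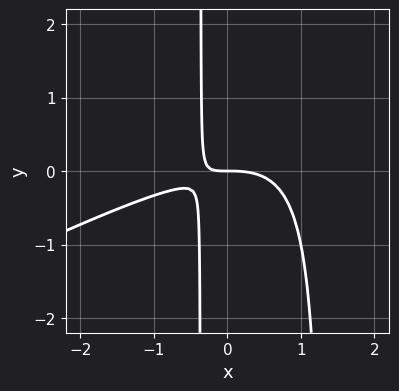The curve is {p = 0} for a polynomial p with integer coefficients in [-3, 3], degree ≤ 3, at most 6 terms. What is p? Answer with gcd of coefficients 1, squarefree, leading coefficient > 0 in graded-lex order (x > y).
x^3 - 2*x^2*y + 2*x*y + y

First, deg p = 3. No degree-2 curve has this shape.
Then, from the axis intercepts and sections: it meets the x-axis at x = 0 (among the integer gridlines); one y-axis crossing is at y = 0.
Finally, assembling these constraints gives the stated polynomial.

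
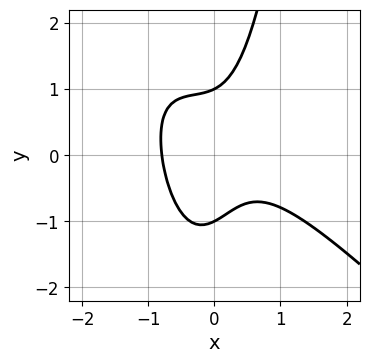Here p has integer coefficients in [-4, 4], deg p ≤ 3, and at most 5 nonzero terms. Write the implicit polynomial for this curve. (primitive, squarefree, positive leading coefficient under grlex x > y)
2*x^3 + 2*x^2*y + x*y - y^2 + 1

First, degree: no degree-2 curve has this shape, so deg p = 3.
Next, observable constraints: among the integer gridlines, it crosses the y-axis at y ∈ {-1, 1}.
Finally, assembling these constraints gives the stated polynomial.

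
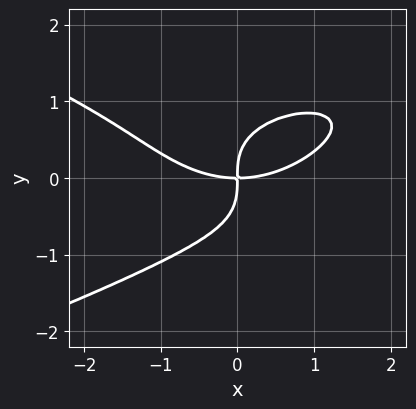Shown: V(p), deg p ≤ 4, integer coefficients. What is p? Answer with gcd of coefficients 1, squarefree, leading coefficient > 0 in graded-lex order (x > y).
3*y^4 + x^3 - 3*x*y

(a) The degree is 4 — a generic line meets the curve in up to 4 points.
(b) From the visible intercepts: one x-axis crossing is at x = 0; it meets the y-axis at y = 0 (among the integer gridlines).
(c) The integer polynomial consistent with all of this is the stated p.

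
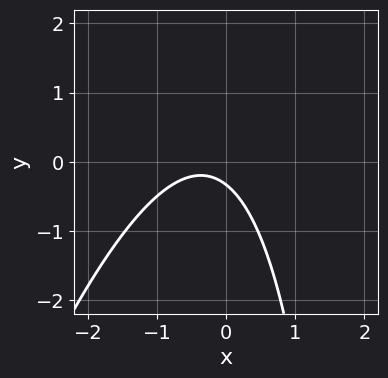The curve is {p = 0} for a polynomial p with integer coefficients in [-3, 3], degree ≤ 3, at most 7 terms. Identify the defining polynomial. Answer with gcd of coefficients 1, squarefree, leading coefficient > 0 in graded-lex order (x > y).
1. Degree: the shape is more complex than any degree-1 curve, so deg p = 2.
2. From the visible intercepts: it misses every integer gridline on the x-axis.
3. The integer polynomial consistent with all of this is the stated p.

3*x^2 - x*y + 2*x + 3*y + 1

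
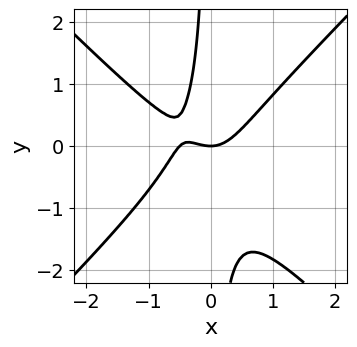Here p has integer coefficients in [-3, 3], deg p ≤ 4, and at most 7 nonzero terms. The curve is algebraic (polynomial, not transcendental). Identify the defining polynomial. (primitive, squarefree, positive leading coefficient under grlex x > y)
2*x^3 - 2*x*y^2 + x^2 - x*y - y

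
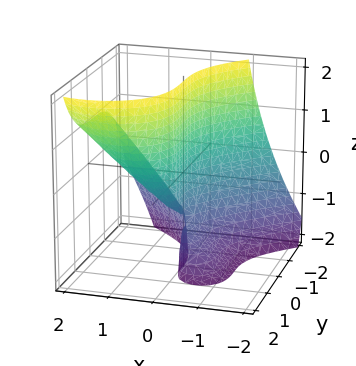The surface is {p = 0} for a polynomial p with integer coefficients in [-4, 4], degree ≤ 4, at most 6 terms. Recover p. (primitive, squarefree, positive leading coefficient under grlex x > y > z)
y^3 + 3*x^2 - 3*x*z - 3*x

First, the degree is 3 — the shape is more complex than any degree-2 surface.
Next, against the integer gridlines: every point of the z-axis in the box is on the surface; the x-axis gridline crossings are at x ∈ {0, 1}.
Finally, fitting integer coefficients to these (and the overall shape) gives p.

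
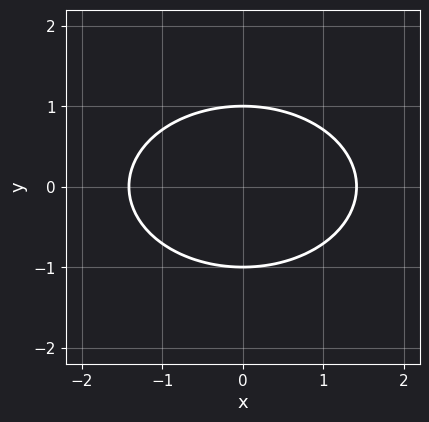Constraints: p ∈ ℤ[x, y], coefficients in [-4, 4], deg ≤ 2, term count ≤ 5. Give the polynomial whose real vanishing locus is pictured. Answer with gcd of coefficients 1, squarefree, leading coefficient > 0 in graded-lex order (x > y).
x^2 + 2*y^2 - 2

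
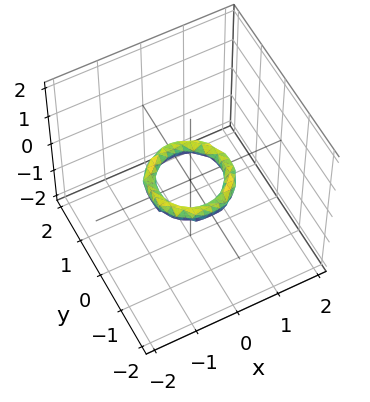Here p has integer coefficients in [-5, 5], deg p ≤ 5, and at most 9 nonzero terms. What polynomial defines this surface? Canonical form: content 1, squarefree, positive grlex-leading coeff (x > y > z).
2*x^4 + 4*x^2*y^2 + 2*y^4 - 3*x^2 - 3*y^2 + 3*z^2 + 1

1. The degree is 4 — a generic line meets the surface in up to 4 points.
2. Symmetries: rotational symmetry about the z-axis ⇒ p depends on x, y only through x² + y².
3. Checking where it meets the axes: among the integer gridlines, it crosses the x-axis at x ∈ {-1, 1}; no z-intercept at any integer in the box.
4. Together with the visible shape, these determine p as stated.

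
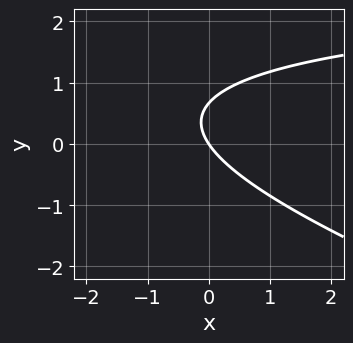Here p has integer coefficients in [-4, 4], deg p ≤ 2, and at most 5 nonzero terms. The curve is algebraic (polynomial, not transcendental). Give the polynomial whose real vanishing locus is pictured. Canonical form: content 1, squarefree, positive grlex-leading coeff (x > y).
x*y + 3*y^2 - 3*x - 2*y

(a) Degree: the shape is more complex than any degree-1 curve, so deg p = 2.
(b) From the axis intercepts and sections: it crosses the y-axis at the gridline y = 0; it crosses the x-axis at the gridline x = 0.
(c) Assembling these constraints gives the stated polynomial.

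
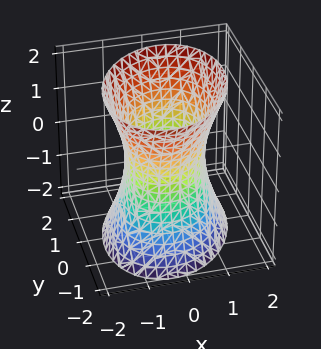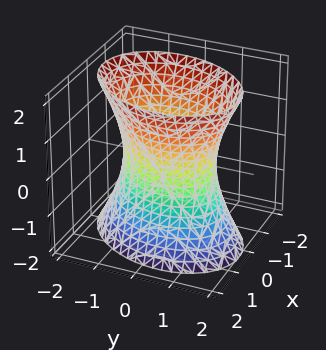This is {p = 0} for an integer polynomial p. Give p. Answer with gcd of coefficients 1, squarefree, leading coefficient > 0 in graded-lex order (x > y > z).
(a) deg p = 2.
(b) Reading off the gridlines: it misses every integer gridline on the z-axis; among the integer gridlines, it crosses the x-axis at x ∈ {-1, 1}.
(c) The integer polynomial consistent with all of this is the stated p.

3*x^2 - x*y + 2*y^2 - z^2 - 3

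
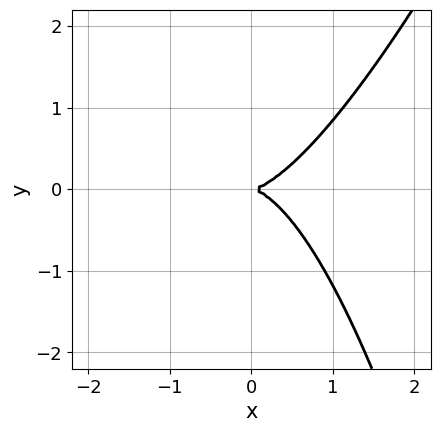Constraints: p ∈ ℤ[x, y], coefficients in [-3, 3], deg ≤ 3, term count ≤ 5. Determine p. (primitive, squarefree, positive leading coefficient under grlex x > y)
1. deg p = 3. The shape is more complex than any degree-2 curve.
2. From the visible intercepts: one x-axis crossing is at x = 0; it meets the y-axis at y = 0 (among the integer gridlines).
3. Solving for integer coefficients yields p as stated.

3*x^3 - x^2*y - 3*y^2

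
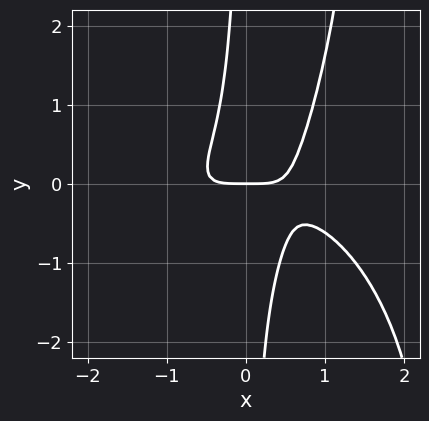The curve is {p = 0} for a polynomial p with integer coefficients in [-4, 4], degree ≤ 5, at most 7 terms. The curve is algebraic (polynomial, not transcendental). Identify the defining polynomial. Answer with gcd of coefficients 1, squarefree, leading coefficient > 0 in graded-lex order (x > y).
x^4 + x^2*y^2 + 2*x^2*y - 2*x*y^2 - y

The degree is 4 — no degree-3 curve has this shape.
Against the integer gridlines: it crosses the y-axis at the gridline y = 0; it crosses the x-axis at the gridline x = 0.
Fitting integer coefficients to these (and the overall shape) gives p.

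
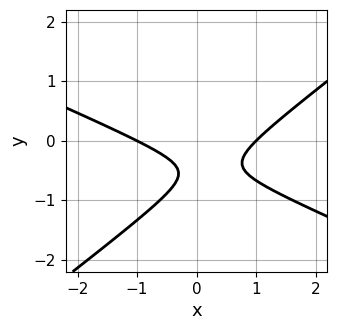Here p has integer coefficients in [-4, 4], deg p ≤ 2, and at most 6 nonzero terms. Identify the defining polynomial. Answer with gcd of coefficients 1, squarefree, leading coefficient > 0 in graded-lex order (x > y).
1. The degree is 2 — the shape is more complex than any degree-1 curve.
2. Observable constraints: the x-axis gridline crossings are at x ∈ {-1, 1}; no y-intercept at any integer in the box.
3. Solving for integer coefficients yields p as stated.

x^2 + x*y - 3*y^2 - 3*y - 1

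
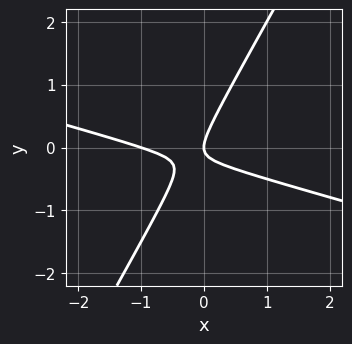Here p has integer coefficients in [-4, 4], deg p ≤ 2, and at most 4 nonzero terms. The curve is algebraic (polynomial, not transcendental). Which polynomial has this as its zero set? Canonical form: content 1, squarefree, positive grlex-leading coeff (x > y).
(a) deg p = 2. A generic line meets the curve in up to 2 points.
(b) Reading off the gridlines: it crosses the y-axis at the gridline y = 0; the x-axis gridline crossings are at x ∈ {-1, 0}.
(c) Putting this together gives p.

x^2 + 3*x*y - 2*y^2 + x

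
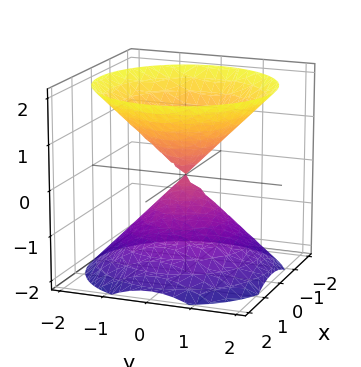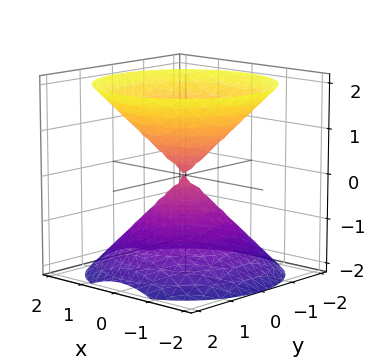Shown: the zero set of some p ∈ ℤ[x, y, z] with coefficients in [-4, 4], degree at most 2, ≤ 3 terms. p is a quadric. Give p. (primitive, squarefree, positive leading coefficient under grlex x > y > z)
There are 2 components.
The degree is 2 — two nappes meeting at a single point; a quadric.
Symmetries: mirror symmetry z ↦ −z ⇒ only even powers of z; rotational symmetry about the z-axis ⇒ p depends on x, y only through x² + y².
Checking where it meets the axes: it meets the z-axis at z = 0 (among the integer gridlines); one x-axis crossing is at x = 0.
Solving for integer coefficients yields p as stated.

x^2 + y^2 - z^2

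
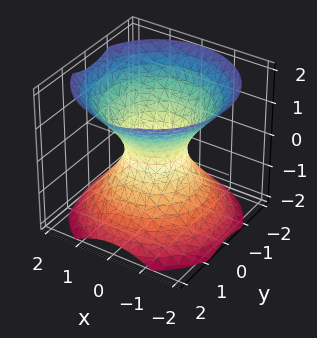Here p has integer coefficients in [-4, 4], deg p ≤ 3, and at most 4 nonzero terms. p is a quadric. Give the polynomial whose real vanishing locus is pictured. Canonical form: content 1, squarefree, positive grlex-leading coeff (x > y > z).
3*x^2 + 3*y^2 - 3*z^2 - 2

deg p = 2.
Symmetries: it's symmetric under z → −z, forcing even powers of z; the surface is invariant under rotation about z: p = q(x² + y², z).
Reading off the gridlines: it misses every integer gridline on the z-axis; a circular section at z = 1 has radius between 1 and 2.
Solving for integer coefficients yields p as stated.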